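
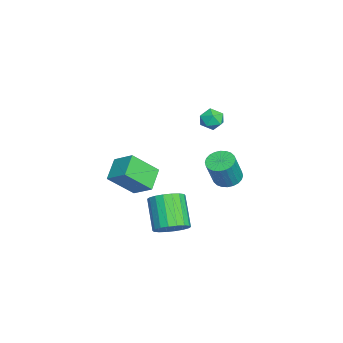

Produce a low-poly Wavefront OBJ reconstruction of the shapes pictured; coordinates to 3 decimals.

v -0.191 1.465 -2.166
v 0.562 1.809 -2.398
v 1.284 1.399 -0.667
v 0.531 1.055 -0.434
v 0.405 2.076 -2.27
v 1.127 1.666 -0.538
v 0.158 2.25 -2.125
v 0.88 1.84 -0.394
v -0.143 2.305 -1.987
v 0.579 1.895 -0.255
v -0.451 2.232 -1.875
v 0.271 1.822 -0.144
v -0.72 2.042 -1.809
v 0.002 1.632 -0.077
v -0.908 1.764 -1.796
v -0.186 1.354 -0.065
v -0.986 1.441 -1.84
v -0.264 1.031 -0.108
v -0.944 1.121 -1.933
v -0.222 0.711 -0.202
v -0.787 0.854 -2.062
v -0.065 0.444 -0.33
v -0.54 0.68 -2.206
v 0.182 0.27 -0.475
v -0.239 0.625 -2.345
v 0.483 0.215 -0.613
v 0.069 0.698 -2.456
v 0.791 0.288 -0.725
v 0.338 0.888 -2.523
v 1.06 0.478 -0.791
v 0.526 1.166 -2.535
v 1.248 0.756 -0.804
v 0.604 1.489 -2.492
v 1.326 1.079 -0.76
v 1.467 -3.224 -1.074
v 1.981 -4.62 0.336
v 2.145 -2.182 -0.289
v 2.659 -3.578 1.121
v 2.761 -3.502 -1.821
v 3.275 -4.898 -0.411
v 3.439 -2.46 -1.036
v 3.953 -3.856 0.374
v 3.342 -1.407 -4.216
v 4.018 -1.065 -3.49
v 2.534 -1.47 -1.917
v 1.858 -1.813 -2.644
v 3.787 -0.676 -3.608
v 2.303 -1.082 -2.035
v 3.467 -0.433 -3.847
v 1.984 -0.838 -2.274
v 3.123 -0.382 -4.159
v 1.639 -0.787 -2.586
v 2.822 -0.535 -4.482
v 1.338 -0.94 -2.909
v 2.624 -0.86 -4.753
v 1.14 -1.265 -3.18
v 2.568 -1.294 -4.917
v 1.084 -1.699 -3.344
v 2.666 -1.75 -4.943
v 1.182 -2.155 -3.37
v 2.897 -2.138 -4.825
v 1.413 -2.544 -3.252
v 3.216 -2.382 -4.586
v 1.733 -2.787 -3.013
v 3.561 -2.433 -4.274
v 2.077 -2.838 -2.701
v 3.862 -2.28 -3.951
v 2.378 -2.685 -2.378
v 4.06 -1.955 -3.68
v 2.576 -2.36 -2.107
v 4.116 -1.521 -3.516
v 2.632 -1.926 -1.943
v 1.542 1.226 3.919
v 2.125 1.144 3.41
v 1.095 0.096 3.59
v 1.678 0.014 3.081
v 1.824 0.001 3.845
v 2.101 0.7 4.048
v 1.119 0.54 2.952
v 1.396 1.239 3.155
v 1.863 0.72 2.812
v 2.299 0.387 3.364
v 0.921 0.853 3.636
v 1.357 0.52 4.188
f 2 1 5
f 2 5 3
f 3 5 6
f 3 6 4
f 5 1 7
f 5 7 6
f 6 7 8
f 6 8 4
f 7 1 9
f 7 9 8
f 8 9 10
f 8 10 4
f 9 1 11
f 9 11 10
f 10 11 12
f 10 12 4
f 11 1 13
f 11 13 12
f 12 13 14
f 12 14 4
f 13 1 15
f 13 15 14
f 14 15 16
f 14 16 4
f 15 1 17
f 15 17 16
f 16 17 18
f 16 18 4
f 17 1 19
f 17 19 18
f 18 19 20
f 18 20 4
f 19 1 21
f 19 21 20
f 20 21 22
f 20 22 4
f 21 1 23
f 21 23 22
f 22 23 24
f 22 24 4
f 23 1 25
f 23 25 24
f 24 25 26
f 24 26 4
f 25 1 27
f 25 27 26
f 26 27 28
f 26 28 4
f 27 1 29
f 27 29 28
f 28 29 30
f 28 30 4
f 29 1 31
f 29 31 30
f 30 31 32
f 30 32 4
f 31 1 33
f 31 33 32
f 32 33 34
f 32 34 4
f 33 1 2
f 33 2 34
f 34 2 3
f 34 3 4
f 36 38 35
f 39 36 35
f 35 38 37
f 37 39 35
f 36 42 38
f 40 36 39
f 40 42 36
f 38 42 37
f 41 39 37
f 37 42 41
f 41 40 39
f 42 40 41
f 44 43 47
f 44 47 45
f 45 47 48
f 45 48 46
f 47 43 49
f 47 49 48
f 48 49 50
f 48 50 46
f 49 43 51
f 49 51 50
f 50 51 52
f 50 52 46
f 51 43 53
f 51 53 52
f 52 53 54
f 52 54 46
f 53 43 55
f 53 55 54
f 54 55 56
f 54 56 46
f 55 43 57
f 55 57 56
f 56 57 58
f 56 58 46
f 57 43 59
f 57 59 58
f 58 59 60
f 58 60 46
f 59 43 61
f 59 61 60
f 60 61 62
f 60 62 46
f 61 43 63
f 61 63 62
f 62 63 64
f 62 64 46
f 63 43 65
f 63 65 64
f 64 65 66
f 64 66 46
f 65 43 67
f 65 67 66
f 66 67 68
f 66 68 46
f 67 43 69
f 67 69 68
f 68 69 70
f 68 70 46
f 69 43 71
f 69 71 70
f 70 71 72
f 70 72 46
f 71 43 44
f 71 44 72
f 72 44 45
f 72 45 46
f 73 84 78
f 73 78 74
f 73 74 80
f 73 80 83
f 73 83 84
f 74 78 82
f 78 84 77
f 84 83 75
f 83 80 79
f 80 74 81
f 76 82 77
f 76 77 75
f 76 75 79
f 76 79 81
f 76 81 82
f 77 82 78
f 75 77 84
f 79 75 83
f 81 79 80
f 82 81 74



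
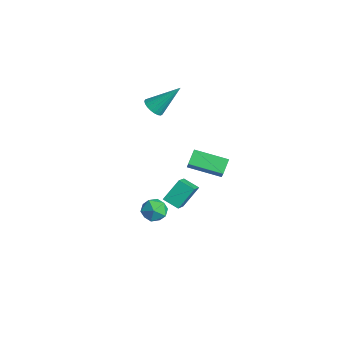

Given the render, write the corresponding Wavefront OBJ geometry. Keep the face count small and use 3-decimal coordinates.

v -1.933 2.534 -3.146
v -0.704 1.621 -2.072
v -2.11 3.601 -2.036
v -0.881 2.688 -0.962
v -1.159 3.092 -3.558
v 0.07 2.179 -2.484
v -1.336 4.159 -2.448
v -0.107 3.246 -1.374
v -2.354 1.899 -4.308
v -1.725 2.414 -3.961
v -1.795 0.766 -3.639
v -1.166 1.281 -3.292
v -2.004 1.369 -3.027
v -2.35 2.069 -3.441
v -1.17 1.111 -4.159
v -1.516 1.811 -4.573
v -0.994 1.927 -3.869
v -1.509 2.086 -3.17
v -2.011 1.094 -4.43
v -2.526 1.253 -3.731
v -3.988 2.639 3.091
v -3.475 2.215 3.309
v -3.472 4.041 4.609
v -3.338 2.379 3.111
v -3.314 2.588 2.909
v -3.406 2.805 2.74
v -3.598 2.994 2.63
v -3.858 3.122 2.601
v -4.141 3.166 2.656
v -4.397 3.119 2.787
v -4.582 2.989 2.97
v -4.664 2.798 3.174
v -4.63 2.58 3.363
v -4.484 2.372 3.506
v -4.253 2.21 3.577
v -3.976 2.123 3.564
v -3.701 2.124 3.469
v 1.213 2.211 2.106
v 0.664 2.835 2.68
v 0.679 2.397 1.393
v 0.13 3.021 1.967
v 2.39 3.699 1.613
v 1.841 4.323 2.187
v 1.856 3.885 0.9
v 1.307 4.509 1.474
f 2 4 1
f 5 2 1
f 1 4 3
f 3 5 1
f 2 8 4
f 6 2 5
f 6 8 2
f 4 8 3
f 7 5 3
f 3 8 7
f 7 6 5
f 8 6 7
f 9 20 14
f 9 14 10
f 9 10 16
f 9 16 19
f 9 19 20
f 10 14 18
f 14 20 13
f 20 19 11
f 19 16 15
f 16 10 17
f 12 18 13
f 12 13 11
f 12 11 15
f 12 15 17
f 12 17 18
f 13 18 14
f 11 13 20
f 15 11 19
f 17 15 16
f 18 17 10
f 22 21 24
f 22 24 23
f 24 21 25
f 24 25 23
f 25 21 26
f 25 26 23
f 26 21 27
f 26 27 23
f 27 21 28
f 27 28 23
f 28 21 29
f 28 29 23
f 29 21 30
f 29 30 23
f 30 21 31
f 30 31 23
f 31 21 32
f 31 32 23
f 32 21 33
f 32 33 23
f 33 21 34
f 33 34 23
f 34 21 35
f 34 35 23
f 35 21 36
f 35 36 23
f 36 21 37
f 36 37 23
f 37 21 22
f 37 22 23
f 39 41 38
f 42 39 38
f 38 41 40
f 40 42 38
f 39 45 41
f 43 39 42
f 43 45 39
f 41 45 40
f 44 42 40
f 40 45 44
f 44 43 42
f 45 43 44



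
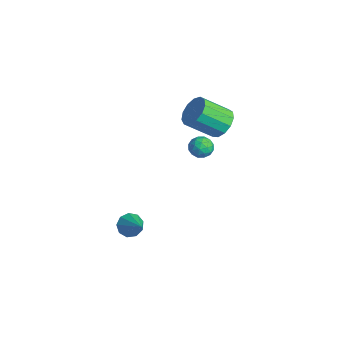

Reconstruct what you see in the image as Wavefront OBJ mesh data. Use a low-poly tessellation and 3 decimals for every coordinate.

v -1.521 3.621 1.948
v -0.842 3.097 1.54
v -1.24 1.675 2.704
v -1.919 2.199 3.112
v -0.607 3.361 1.943
v -1.005 1.939 3.106
v -0.663 3.707 2.347
v -1.061 2.285 3.51
v -0.991 4.026 2.625
v -1.389 2.604 3.788
v -1.487 4.217 2.688
v -1.886 2.794 3.851
v -1.994 4.218 2.516
v -2.393 2.796 3.679
v -2.351 4.03 2.164
v -2.749 2.608 3.327
v -2.444 3.712 1.743
v -2.842 2.29 2.907
v -2.244 3.365 1.388
v -2.642 1.943 2.551
v -1.814 3.1 1.21
v -2.213 1.678 2.374
v -1.292 3 1.267
v -1.69 1.578 2.43
v -2.563 3.439 -0.099
v -2.03 3.098 0.233
v -2.63 2.582 -0.873
v -2.097 2.241 -0.541
v -2.735 2.302 -0.224
v -2.693 2.832 0.255
v -1.967 2.848 -0.895
v -1.925 3.378 -0.416
v -1.661 2.732 -0.259
v -2.136 2.395 0.156
v -2.524 3.285 -0.796
v -2.999 2.948 -0.381
v -2.291 3.344 0.135
v -2.369 2.336 -0.775
v -2.744 2.372 -0.589
v -2.431 2.172 -0.394
v -2.681 3.187 0.148
v -2.367 2.986 0.343
v -2.781 2.519 0.074
v -2.293 2.694 -0.983
v -1.979 2.493 -0.788
v -2.229 3.508 -0.246
v -1.916 3.308 -0.051
v -1.879 3.161 -0.714
v -1.761 2.928 0.041
v -1.8 2.425 -0.414
v -1.723 2.782 -0.622
v -1.699 3.093 -0.34
v -2.04 2.73 0.285
v -2.079 2.226 -0.17
v -2.454 2.262 0.016
v -2.43 2.573 0.298
v -1.823 2.515 -0.004
v -2.581 3.454 -0.47
v -2.62 2.95 -0.925
v -2.23 3.107 -0.938
v -2.206 3.418 -0.656
v -2.86 3.255 -0.226
v -2.899 2.752 -0.681
v -2.961 2.587 -0.3
v -2.937 2.898 -0.018
v -2.837 3.165 -0.636
v 3.115 -3.408 0.115
v 3.486 -3.737 -0.379
v 4.425 -3.352 1.065
v 3.513 -3.263 -0.443
v 3.353 -2.857 -0.246
v 3.082 -2.709 0.12
v 2.826 -2.887 0.483
v 2.705 -3.309 0.674
v 2.776 -3.778 0.603
v 3.006 -4.073 0.304
v 3.286 -4.057 -0.084
f 2 1 5
f 2 5 3
f 3 5 6
f 3 6 4
f 5 1 7
f 5 7 6
f 6 7 8
f 6 8 4
f 7 1 9
f 7 9 8
f 8 9 10
f 8 10 4
f 9 1 11
f 9 11 10
f 10 11 12
f 10 12 4
f 11 1 13
f 11 13 12
f 12 13 14
f 12 14 4
f 13 1 15
f 13 15 14
f 14 15 16
f 14 16 4
f 15 1 17
f 15 17 16
f 16 17 18
f 16 18 4
f 17 1 19
f 17 19 18
f 18 19 20
f 18 20 4
f 19 1 21
f 19 21 20
f 20 21 22
f 20 22 4
f 21 1 23
f 21 23 22
f 22 23 24
f 22 24 4
f 23 1 2
f 23 2 24
f 24 2 3
f 24 3 4
f 25 62 41
f 62 36 65
f 41 65 30
f 62 65 41
f 25 41 37
f 41 30 42
f 37 42 26
f 41 42 37
f 25 37 46
f 37 26 47
f 46 47 32
f 37 47 46
f 25 46 58
f 46 32 61
f 58 61 35
f 46 61 58
f 25 58 62
f 58 35 66
f 62 66 36
f 58 66 62
f 26 42 53
f 42 30 56
f 53 56 34
f 42 56 53
f 30 65 43
f 65 36 64
f 43 64 29
f 65 64 43
f 36 66 63
f 66 35 59
f 63 59 27
f 66 59 63
f 35 61 60
f 61 32 48
f 60 48 31
f 61 48 60
f 32 47 52
f 47 26 49
f 52 49 33
f 47 49 52
f 28 54 40
f 54 34 55
f 40 55 29
f 54 55 40
f 28 40 38
f 40 29 39
f 38 39 27
f 40 39 38
f 28 38 45
f 38 27 44
f 45 44 31
f 38 44 45
f 28 45 50
f 45 31 51
f 50 51 33
f 45 51 50
f 28 50 54
f 50 33 57
f 54 57 34
f 50 57 54
f 29 55 43
f 55 34 56
f 43 56 30
f 55 56 43
f 27 39 63
f 39 29 64
f 63 64 36
f 39 64 63
f 31 44 60
f 44 27 59
f 60 59 35
f 44 59 60
f 33 51 52
f 51 31 48
f 52 48 32
f 51 48 52
f 34 57 53
f 57 33 49
f 53 49 26
f 57 49 53
f 68 67 70
f 68 70 69
f 70 67 71
f 70 71 69
f 71 67 72
f 71 72 69
f 72 67 73
f 72 73 69
f 73 67 74
f 73 74 69
f 74 67 75
f 74 75 69
f 75 67 76
f 75 76 69
f 76 67 77
f 76 77 69
f 77 67 68
f 77 68 69



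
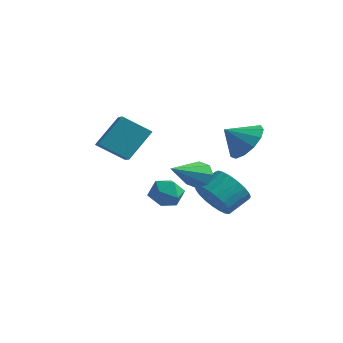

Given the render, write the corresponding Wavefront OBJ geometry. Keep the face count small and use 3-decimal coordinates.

v -1.639 3.898 -1.371
v -0.977 3.823 -0.99
v -1.923 2.717 -1.11
v -1.261 2.642 -0.729
v -1.818 3.089 -0.446
v -1.642 3.818 -0.608
v -1.258 2.722 -1.492
v -1.082 3.451 -1.654
v -0.741 3.096 -1.065
v -1.087 3.323 -0.419
v -1.813 3.217 -1.681
v -2.159 3.444 -1.035
v 1.825 3.952 2.199
v 2.584 3.384 2.258
v 1.275 3.288 2.881
v 2.635 3.744 2.651
v 2.429 4.171 2.9
v 2.031 4.528 2.927
v 1.568 4.702 2.722
v 1.187 4.639 2.352
v 1.008 4.357 1.933
v 1.089 3.947 1.599
v 1.404 3.539 1.455
v 1.853 3.262 1.548
v 2.293 3.204 1.847
v 1.061 2.91 -0.65
v 1.655 3.148 -1.297
v 1.932 4.029 -0.717
v 1.339 3.79 -0.07
v 1.339 3.323 -1.411
v 1.617 4.204 -0.832
v 0.976 3.426 -1.394
v 1.253 4.307 -0.815
v 0.627 3.44 -1.248
v 0.904 4.321 -0.669
v 0.353 3.362 -0.999
v 0.631 4.243 -0.419
v 0.202 3.206 -0.689
v 0.479 4.087 -0.11
v 0.199 2.999 -0.372
v 0.477 3.88 0.207
v 0.345 2.776 -0.104
v 0.623 3.657 0.475
v 0.616 2.576 0.07
v 0.893 3.457 0.65
v 0.963 2.434 0.12
v 1.24 3.315 0.699
v 1.327 2.375 0.037
v 1.604 3.255 0.616
v 1.645 2.407 -0.165
v 1.923 3.288 0.414
v 1.863 2.527 -0.451
v 2.14 3.407 0.128
v 1.941 2.712 -0.771
v 2.219 3.593 -0.192
v 1.868 2.932 -1.07
v 2.145 3.813 -0.491
v -1.706 -0.46 2.489
v -1.423 0.486 3.644
v -0.796 0.124 1.787
v -0.512 1.071 2.942
v -0.688 -1.411 3.018
v -0.404 -0.464 4.173
v 0.223 -0.826 2.316
v 0.506 0.12 3.471
v 2.27 0.5 1.665
v 2.788 0.41 1.355
v 2.49 -1.3 2.555
v 2.859 0.622 1.765
v 2.586 0.762 2.117
v 2.127 0.749 2.204
v 1.752 0.59 1.975
v 1.681 0.379 1.565
v 1.954 0.238 1.214
v 2.413 0.251 1.127
f 1 12 6
f 1 6 2
f 1 2 8
f 1 8 11
f 1 11 12
f 2 6 10
f 6 12 5
f 12 11 3
f 11 8 7
f 8 2 9
f 4 10 5
f 4 5 3
f 4 3 7
f 4 7 9
f 4 9 10
f 5 10 6
f 3 5 12
f 7 3 11
f 9 7 8
f 10 9 2
f 14 13 16
f 14 16 15
f 16 13 17
f 16 17 15
f 17 13 18
f 17 18 15
f 18 13 19
f 18 19 15
f 19 13 20
f 19 20 15
f 20 13 21
f 20 21 15
f 21 13 22
f 21 22 15
f 22 13 23
f 22 23 15
f 23 13 24
f 23 24 15
f 24 13 25
f 24 25 15
f 25 13 14
f 25 14 15
f 27 26 30
f 27 30 28
f 28 30 31
f 28 31 29
f 30 26 32
f 30 32 31
f 31 32 33
f 31 33 29
f 32 26 34
f 32 34 33
f 33 34 35
f 33 35 29
f 34 26 36
f 34 36 35
f 35 36 37
f 35 37 29
f 36 26 38
f 36 38 37
f 37 38 39
f 37 39 29
f 38 26 40
f 38 40 39
f 39 40 41
f 39 41 29
f 40 26 42
f 40 42 41
f 41 42 43
f 41 43 29
f 42 26 44
f 42 44 43
f 43 44 45
f 43 45 29
f 44 26 46
f 44 46 45
f 45 46 47
f 45 47 29
f 46 26 48
f 46 48 47
f 47 48 49
f 47 49 29
f 48 26 50
f 48 50 49
f 49 50 51
f 49 51 29
f 50 26 52
f 50 52 51
f 51 52 53
f 51 53 29
f 52 26 54
f 52 54 53
f 53 54 55
f 53 55 29
f 54 26 56
f 54 56 55
f 55 56 57
f 55 57 29
f 56 26 27
f 56 27 57
f 57 27 28
f 57 28 29
f 59 61 58
f 62 59 58
f 58 61 60
f 60 62 58
f 59 65 61
f 63 59 62
f 63 65 59
f 61 65 60
f 64 62 60
f 60 65 64
f 64 63 62
f 65 63 64
f 67 66 69
f 67 69 68
f 69 66 70
f 69 70 68
f 70 66 71
f 70 71 68
f 71 66 72
f 71 72 68
f 72 66 73
f 72 73 68
f 73 66 74
f 73 74 68
f 74 66 75
f 74 75 68
f 75 66 67
f 75 67 68



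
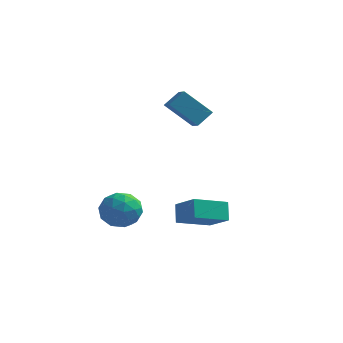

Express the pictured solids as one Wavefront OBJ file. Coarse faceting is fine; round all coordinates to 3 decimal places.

v -1.219 -1.418 -4.442
v 0.008 -2.145 -3.592
v -1.49 -0.809 -3.529
v -0.264 -1.537 -2.679
v -0.016 -0.043 -5.001
v 1.21 -0.771 -4.151
v -0.288 0.565 -4.088
v 0.939 -0.162 -3.238
v -4.121 -3.727 -3.273
v -3.815 -3.215 -2.344
v -2.405 -3.985 -3.696
v -2.099 -3.473 -2.767
v -2.59 -4.46 -2.717
v -3.651 -4.301 -2.455
v -2.569 -2.899 -3.585
v -3.63 -2.74 -3.323
v -2.856 -2.703 -2.536
v -2.869 -3.668 -2
v -3.351 -3.532 -4.04
v -3.364 -4.497 -3.504
v -4.119 -3.448 -2.771
v -2.101 -3.752 -3.269
v -2.39 -4.332 -3.239
v -2.21 -4.031 -2.693
v -4.022 -4.087 -2.837
v -3.842 -3.786 -2.291
v -3.122 -4.518 -2.51
v -2.378 -3.414 -3.749
v -2.198 -3.113 -3.203
v -4.01 -3.169 -3.347
v -3.83 -2.868 -2.801
v -3.098 -2.682 -3.53
v -3.375 -2.847 -2.338
v -2.366 -2.998 -2.587
v -2.643 -2.661 -3.068
v -3.266 -2.567 -2.914
v -3.383 -3.414 -2.023
v -2.374 -3.565 -2.272
v -2.663 -4.146 -2.243
v -3.286 -4.052 -2.089
v -2.819 -3.113 -2.136
v -3.846 -3.635 -3.768
v -2.837 -3.786 -4.017
v -2.934 -3.148 -3.951
v -3.557 -3.054 -3.797
v -3.854 -4.202 -3.453
v -2.845 -4.353 -3.702
v -2.954 -4.633 -3.126
v -3.577 -4.539 -2.972
v -3.401 -4.087 -3.904
v -1.267 1.542 0.893
v -2.6 1.139 2.243
v -1.848 2.275 0.538
v -3.181 1.872 1.888
v -0.779 2.268 1.592
v -2.112 1.865 2.942
v -1.36 3.001 1.237
v -2.693 2.598 2.587
f 2 4 1
f 5 2 1
f 1 4 3
f 3 5 1
f 2 8 4
f 6 2 5
f 6 8 2
f 4 8 3
f 7 5 3
f 3 8 7
f 7 6 5
f 8 6 7
f 9 46 25
f 46 20 49
f 25 49 14
f 46 49 25
f 9 25 21
f 25 14 26
f 21 26 10
f 25 26 21
f 9 21 30
f 21 10 31
f 30 31 16
f 21 31 30
f 9 30 42
f 30 16 45
f 42 45 19
f 30 45 42
f 9 42 46
f 42 19 50
f 46 50 20
f 42 50 46
f 10 26 37
f 26 14 40
f 37 40 18
f 26 40 37
f 14 49 27
f 49 20 48
f 27 48 13
f 49 48 27
f 20 50 47
f 50 19 43
f 47 43 11
f 50 43 47
f 19 45 44
f 45 16 32
f 44 32 15
f 45 32 44
f 16 31 36
f 31 10 33
f 36 33 17
f 31 33 36
f 12 38 24
f 38 18 39
f 24 39 13
f 38 39 24
f 12 24 22
f 24 13 23
f 22 23 11
f 24 23 22
f 12 22 29
f 22 11 28
f 29 28 15
f 22 28 29
f 12 29 34
f 29 15 35
f 34 35 17
f 29 35 34
f 12 34 38
f 34 17 41
f 38 41 18
f 34 41 38
f 13 39 27
f 39 18 40
f 27 40 14
f 39 40 27
f 11 23 47
f 23 13 48
f 47 48 20
f 23 48 47
f 15 28 44
f 28 11 43
f 44 43 19
f 28 43 44
f 17 35 36
f 35 15 32
f 36 32 16
f 35 32 36
f 18 41 37
f 41 17 33
f 37 33 10
f 41 33 37
f 52 54 51
f 55 52 51
f 51 54 53
f 53 55 51
f 52 58 54
f 56 52 55
f 56 58 52
f 54 58 53
f 57 55 53
f 53 58 57
f 57 56 55
f 58 56 57



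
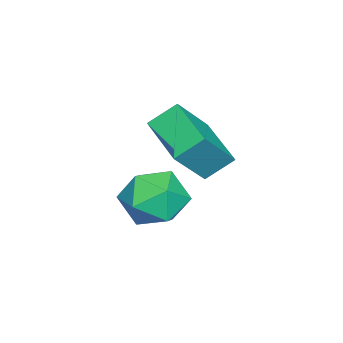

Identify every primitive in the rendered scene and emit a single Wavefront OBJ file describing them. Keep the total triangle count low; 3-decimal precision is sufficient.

v -1.055 -0.887 1.034
v 0.06 -1.446 2.4
v 0.279 0.477 0.503
v 1.394 -0.082 1.87
v -0.554 -1.658 0.31
v 0.561 -2.217 1.677
v 0.78 -0.294 -0.22
v 1.895 -0.853 1.146
v -0.678 -1.809 -1.809
v 0.141 -0.948 -1.587
v 0.719 -3.172 -1.673
v 1.538 -2.311 -1.451
v 0.688 -2.563 -0.629
v -0.176 -1.721 -0.713
v 1.036 -2.399 -2.547
v 0.172 -1.557 -2.631
v 1.2 -1.312 -2.043
v 0.985 -1.414 -0.857
v -0.125 -2.706 -2.403
v -0.34 -2.808 -1.217
f 2 4 1
f 5 2 1
f 1 4 3
f 3 5 1
f 2 8 4
f 6 2 5
f 6 8 2
f 4 8 3
f 7 5 3
f 3 8 7
f 7 6 5
f 8 6 7
f 9 20 14
f 9 14 10
f 9 10 16
f 9 16 19
f 9 19 20
f 10 14 18
f 14 20 13
f 20 19 11
f 19 16 15
f 16 10 17
f 12 18 13
f 12 13 11
f 12 11 15
f 12 15 17
f 12 17 18
f 13 18 14
f 11 13 20
f 15 11 19
f 17 15 16
f 18 17 10



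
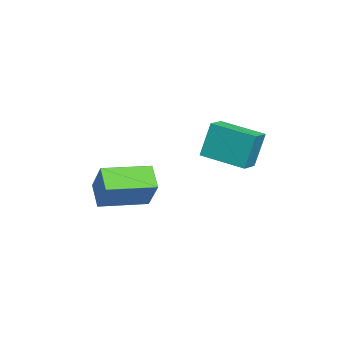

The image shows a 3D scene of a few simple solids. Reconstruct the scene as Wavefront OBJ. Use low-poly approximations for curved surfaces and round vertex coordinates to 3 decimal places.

v -2.068 1.752 1.233
v -2.26 2.134 2.827
v -1.514 3.544 0.871
v -1.706 3.925 2.465
v -1.194 1.515 1.395
v -1.386 1.896 2.989
v -0.64 3.306 1.033
v -0.832 3.688 2.627
v 1.055 -1.908 -0.656
v 0.243 -2.296 0.092
v 0.137 -0.168 -0.751
v -0.675 -0.555 -0.003
v 1.955 -1.365 0.603
v 1.143 -1.752 1.351
v 1.037 0.376 0.508
v 0.225 -0.012 1.256
f 2 4 1
f 5 2 1
f 1 4 3
f 3 5 1
f 2 8 4
f 6 2 5
f 6 8 2
f 4 8 3
f 7 5 3
f 3 8 7
f 7 6 5
f 8 6 7
f 10 12 9
f 13 10 9
f 9 12 11
f 11 13 9
f 10 16 12
f 14 10 13
f 14 16 10
f 12 16 11
f 15 13 11
f 11 16 15
f 15 14 13
f 16 14 15



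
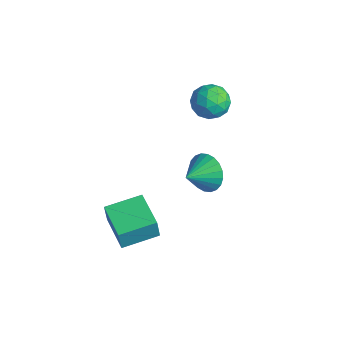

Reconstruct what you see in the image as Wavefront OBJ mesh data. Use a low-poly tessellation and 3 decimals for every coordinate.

v 1.125 0.115 2.445
v 1.851 -0.042 1.717
v 1.415 -1.095 2.995
v 2.068 0.142 2.007
v 2.14 0.322 2.363
v 2.059 0.47 2.732
v 1.835 0.564 3.057
v 1.503 0.59 3.289
v 1.113 0.543 3.393
v 0.725 0.431 3.352
v 0.398 0.271 3.173
v 0.182 0.087 2.883
v 0.109 -0.093 2.526
v 0.19 -0.241 2.158
v 0.414 -0.335 1.833
v 0.746 -0.36 1.601
v 1.136 -0.314 1.497
v 1.524 -0.202 1.538
v -2.873 3.295 3.808
v -2.299 3.359 2.955
v -2.961 1.641 3.625
v -2.387 1.705 2.772
v -1.966 1.901 3.692
v -1.912 2.924 3.805
v -3.348 2.076 2.775
v -3.294 3.099 2.888
v -2.593 2.606 2.316
v -1.739 2.498 2.883
v -3.521 2.502 3.697
v -2.667 2.394 4.264
v -2.579 3.473 3.397
v -2.681 1.527 3.183
v -2.434 1.643 3.723
v -2.097 1.681 3.221
v -2.351 3.217 3.897
v -2.014 3.255 3.395
v -1.818 2.398 3.829
v -3.246 1.745 3.185
v -2.909 1.783 2.683
v -3.163 3.319 3.359
v -2.826 3.357 2.857
v -3.442 2.602 2.751
v -2.414 3.067 2.521
v -2.465 2.095 2.413
v -3.03 2.313 2.415
v -2.998 2.914 2.482
v -1.912 3.004 2.853
v -1.963 2.031 2.746
v -1.716 2.147 3.287
v -1.684 2.748 3.353
v -2.084 2.561 2.478
v -3.297 2.969 3.834
v -3.348 1.996 3.727
v -3.576 2.252 3.227
v -3.544 2.853 3.293
v -2.795 2.905 4.167
v -2.846 1.933 4.059
v -2.262 2.086 4.098
v -2.23 2.687 4.165
v -3.176 2.439 4.102
v -1.1 -3.854 -1.381
v -1.052 -4.015 -0.203
v -0.825 -2.009 -1.14
v -0.778 -2.171 0.038
v 0.858 -4.129 -1.498
v 0.905 -4.291 -0.32
v 1.132 -2.285 -1.257
v 1.18 -2.446 -0.079
f 2 1 4
f 2 4 3
f 4 1 5
f 4 5 3
f 5 1 6
f 5 6 3
f 6 1 7
f 6 7 3
f 7 1 8
f 7 8 3
f 8 1 9
f 8 9 3
f 9 1 10
f 9 10 3
f 10 1 11
f 10 11 3
f 11 1 12
f 11 12 3
f 12 1 13
f 12 13 3
f 13 1 14
f 13 14 3
f 14 1 15
f 14 15 3
f 15 1 16
f 15 16 3
f 16 1 17
f 16 17 3
f 17 1 18
f 17 18 3
f 18 1 2
f 18 2 3
f 19 56 35
f 56 30 59
f 35 59 24
f 56 59 35
f 19 35 31
f 35 24 36
f 31 36 20
f 35 36 31
f 19 31 40
f 31 20 41
f 40 41 26
f 31 41 40
f 19 40 52
f 40 26 55
f 52 55 29
f 40 55 52
f 19 52 56
f 52 29 60
f 56 60 30
f 52 60 56
f 20 36 47
f 36 24 50
f 47 50 28
f 36 50 47
f 24 59 37
f 59 30 58
f 37 58 23
f 59 58 37
f 30 60 57
f 60 29 53
f 57 53 21
f 60 53 57
f 29 55 54
f 55 26 42
f 54 42 25
f 55 42 54
f 26 41 46
f 41 20 43
f 46 43 27
f 41 43 46
f 22 48 34
f 48 28 49
f 34 49 23
f 48 49 34
f 22 34 32
f 34 23 33
f 32 33 21
f 34 33 32
f 22 32 39
f 32 21 38
f 39 38 25
f 32 38 39
f 22 39 44
f 39 25 45
f 44 45 27
f 39 45 44
f 22 44 48
f 44 27 51
f 48 51 28
f 44 51 48
f 23 49 37
f 49 28 50
f 37 50 24
f 49 50 37
f 21 33 57
f 33 23 58
f 57 58 30
f 33 58 57
f 25 38 54
f 38 21 53
f 54 53 29
f 38 53 54
f 27 45 46
f 45 25 42
f 46 42 26
f 45 42 46
f 28 51 47
f 51 27 43
f 47 43 20
f 51 43 47
f 62 64 61
f 65 62 61
f 61 64 63
f 63 65 61
f 62 68 64
f 66 62 65
f 66 68 62
f 64 68 63
f 67 65 63
f 63 68 67
f 67 66 65
f 68 66 67



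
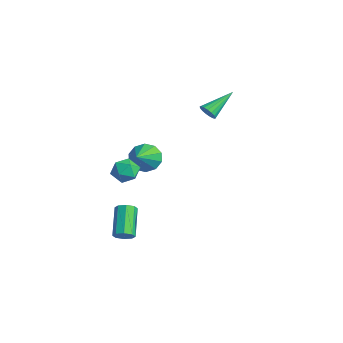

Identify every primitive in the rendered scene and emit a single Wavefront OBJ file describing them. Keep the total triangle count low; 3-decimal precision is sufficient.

v 1.383 -4.046 -4.169
v 1.747 -4.196 -3.69
v 0.401 -3.443 -2.432
v 0.037 -3.294 -2.911
v 1.835 -3.761 -3.856
v 0.49 -3.008 -2.598
v 1.659 -3.492 -4.205
v 0.313 -2.739 -2.948
v 1.32 -3.549 -4.534
v -0.025 -2.796 -3.276
v 1.019 -3.897 -4.648
v -0.327 -3.144 -3.39
v 0.93 -4.332 -4.482
v -0.415 -3.579 -3.224
v 1.107 -4.601 -4.132
v -0.239 -3.848 -2.875
v 1.445 -4.544 -3.804
v 0.1 -3.791 -2.546
v -1.856 -1.255 -0.484
v -1.128 -0.954 -1.067
v -0.564 -2.385 0.544
v -1.164 -0.571 -0.6
v -1.464 -0.448 -0.088
v -1.914 -0.634 0.272
v -2.341 -1.057 0.344
v -2.583 -1.556 0.1
v -2.547 -1.939 -0.367
v -2.247 -2.062 -0.879
v -1.798 -1.876 -1.24
v -1.37 -1.453 -1.312
v -2.336 2.829 1.895
v -1.824 3.069 1.667
v -2.684 4.591 2.965
v -2.029 3.146 1.474
v -2.305 3.15 1.377
v -2.587 3.081 1.399
v -2.813 2.954 1.535
v -2.929 2.798 1.753
v -2.909 2.65 2.004
v -2.758 2.543 2.23
v -2.51 2.501 2.379
v -2.223 2.535 2.417
v -1.961 2.636 2.336
v -1.786 2.781 2.153
v -1.736 2.937 1.912
v 0.875 -3.127 -0.179
v 1.494 -3.44 0.351
v -0.114 -3.78 0.589
v 0.505 -4.093 1.119
v 0.324 -3.239 1.116
v 0.935 -2.836 0.642
v 0.445 -4.384 0.298
v 1.056 -3.981 -0.176
v 1.228 -4.217 0.646
v 1.153 -3.51 1.152
v 0.227 -3.71 -0.212
v 0.152 -3.003 0.294
f 2 1 5
f 2 5 3
f 3 5 6
f 3 6 4
f 5 1 7
f 5 7 6
f 6 7 8
f 6 8 4
f 7 1 9
f 7 9 8
f 8 9 10
f 8 10 4
f 9 1 11
f 9 11 10
f 10 11 12
f 10 12 4
f 11 1 13
f 11 13 12
f 12 13 14
f 12 14 4
f 13 1 15
f 13 15 14
f 14 15 16
f 14 16 4
f 15 1 17
f 15 17 16
f 16 17 18
f 16 18 4
f 17 1 2
f 17 2 18
f 18 2 3
f 18 3 4
f 20 19 22
f 20 22 21
f 22 19 23
f 22 23 21
f 23 19 24
f 23 24 21
f 24 19 25
f 24 25 21
f 25 19 26
f 25 26 21
f 26 19 27
f 26 27 21
f 27 19 28
f 27 28 21
f 28 19 29
f 28 29 21
f 29 19 30
f 29 30 21
f 30 19 20
f 30 20 21
f 32 31 34
f 32 34 33
f 34 31 35
f 34 35 33
f 35 31 36
f 35 36 33
f 36 31 37
f 36 37 33
f 37 31 38
f 37 38 33
f 38 31 39
f 38 39 33
f 39 31 40
f 39 40 33
f 40 31 41
f 40 41 33
f 41 31 42
f 41 42 33
f 42 31 43
f 42 43 33
f 43 31 44
f 43 44 33
f 44 31 45
f 44 45 33
f 45 31 32
f 45 32 33
f 46 57 51
f 46 51 47
f 46 47 53
f 46 53 56
f 46 56 57
f 47 51 55
f 51 57 50
f 57 56 48
f 56 53 52
f 53 47 54
f 49 55 50
f 49 50 48
f 49 48 52
f 49 52 54
f 49 54 55
f 50 55 51
f 48 50 57
f 52 48 56
f 54 52 53
f 55 54 47



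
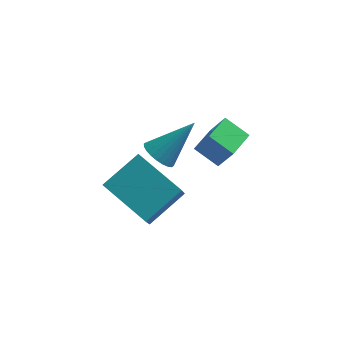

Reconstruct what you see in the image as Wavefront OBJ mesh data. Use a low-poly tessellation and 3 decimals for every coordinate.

v -2.739 -1.2 -2.456
v -2.746 -2.185 -1.208
v -1.592 -0.124 -1.601
v -1.6 -1.109 -0.353
v -1.08 -2.291 -3.307
v -1.088 -3.276 -2.059
v 0.066 -1.215 -2.452
v 0.059 -2.2 -1.204
v -0.826 -1.511 0.092
v -0.28 -1.715 -0.295
v 0.366 -0.849 1.428
v -0.318 -1.46 -0.387
v -0.434 -1.214 -0.406
v -0.61 -1.013 -0.349
v -0.819 -0.887 -0.225
v -1.028 -0.857 -0.053
v -1.207 -0.926 0.142
v -1.328 -1.085 0.328
v -1.373 -1.308 0.479
v -1.334 -1.563 0.571
v -1.219 -1.809 0.59
v -1.043 -2.01 0.533
v -0.834 -2.136 0.409
v -0.624 -2.166 0.236
v -0.445 -2.097 0.042
v -0.324 -1.938 -0.145
v 0.503 -2.46 1.555
v 1.027 -2.705 2.561
v 0.968 -1.375 1.578
v 1.492 -1.621 2.583
v 1.368 -2.819 1.017
v 1.892 -3.065 2.022
v 1.833 -1.735 1.039
v 2.357 -1.98 2.045
f 2 4 1
f 5 2 1
f 1 4 3
f 3 5 1
f 2 8 4
f 6 2 5
f 6 8 2
f 4 8 3
f 7 5 3
f 3 8 7
f 7 6 5
f 8 6 7
f 10 9 12
f 10 12 11
f 12 9 13
f 12 13 11
f 13 9 14
f 13 14 11
f 14 9 15
f 14 15 11
f 15 9 16
f 15 16 11
f 16 9 17
f 16 17 11
f 17 9 18
f 17 18 11
f 18 9 19
f 18 19 11
f 19 9 20
f 19 20 11
f 20 9 21
f 20 21 11
f 21 9 22
f 21 22 11
f 22 9 23
f 22 23 11
f 23 9 24
f 23 24 11
f 24 9 25
f 24 25 11
f 25 9 26
f 25 26 11
f 26 9 10
f 26 10 11
f 28 30 27
f 31 28 27
f 27 30 29
f 29 31 27
f 28 34 30
f 32 28 31
f 32 34 28
f 30 34 29
f 33 31 29
f 29 34 33
f 33 32 31
f 34 32 33



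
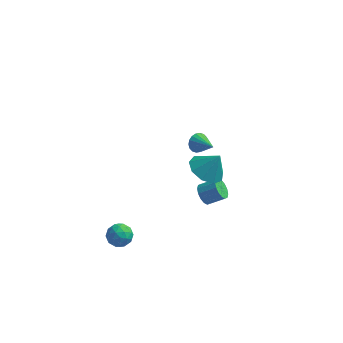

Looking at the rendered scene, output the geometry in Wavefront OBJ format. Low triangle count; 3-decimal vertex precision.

v -0.442 -2.98 -2.094
v -0.104 -3.336 -2.642
v -1.456 -2.984 -2.718
v -1.118 -3.34 -3.266
v -1.243 -3.683 -2.627
v -0.616 -3.68 -2.241
v -0.944 -2.64 -3.119
v -0.317 -2.637 -2.733
v -0.414 -3.126 -3.276
v -0.598 -3.77 -2.971
v -0.962 -2.55 -2.389
v -1.146 -3.194 -2.084
v -0.184 -3.158 -2.313
v -1.376 -3.162 -3.047
v -1.45 -3.364 -2.671
v -1.251 -3.573 -2.993
v -0.485 -3.36 -2.077
v -0.286 -3.569 -2.4
v -0.956 -3.773 -2.391
v -1.274 -2.751 -2.96
v -1.075 -2.96 -3.283
v -0.309 -2.747 -2.367
v -0.11 -2.956 -2.689
v -0.604 -2.547 -2.969
v -0.167 -3.243 -3.008
v -0.763 -3.246 -3.375
v -0.661 -2.834 -3.288
v -0.293 -2.833 -3.061
v -0.276 -3.622 -2.829
v -0.872 -3.624 -3.196
v -0.945 -3.826 -2.82
v -0.577 -3.824 -2.593
v -0.458 -3.498 -3.201
v -0.688 -2.696 -2.164
v -1.284 -2.698 -2.531
v -0.983 -2.496 -2.767
v -0.615 -2.494 -2.54
v -0.797 -3.074 -1.985
v -1.393 -3.077 -2.352
v -1.267 -3.487 -2.299
v -0.899 -3.486 -2.072
v -1.102 -2.822 -2.159
v 2.95 -0.182 -1.514
v 3.303 -0.42 -1.992
v 4.183 -0.257 -1.424
v 3.83 -0.018 -0.946
v 3.282 -0.096 -2.054
v 4.162 0.068 -1.486
v 3.173 0.206 -1.971
v 4.053 0.37 -1.404
v 3.004 0.404 -1.766
v 3.884 0.567 -1.199
v 2.82 0.445 -1.494
v 3.701 0.608 -0.926
v 2.672 0.318 -1.226
v 3.552 0.481 -0.659
v 2.597 0.057 -1.036
v 3.477 0.22 -0.468
v 2.618 -0.268 -0.974
v 3.498 -0.104 -0.406
v 2.727 -0.57 -1.056
v 3.607 -0.406 -0.489
v 2.896 -0.767 -1.261
v 3.776 -0.604 -0.694
v 3.079 -0.808 -1.534
v 3.96 -0.645 -0.966
v 3.228 -0.681 -1.801
v 4.108 -0.518 -1.234
v 1.759 4.239 -1.957
v 2.104 4.233 -2.472
v 2.721 3.461 -1.303
v 2.195 4.457 -2.34
v 2.2 4.638 -2.131
v 2.118 4.74 -1.889
v 1.964 4.743 -1.659
v 1.77 4.646 -1.489
v 1.574 4.469 -1.411
v 1.414 4.246 -1.441
v 1.322 4.021 -1.574
v 1.317 3.841 -1.782
v 1.4 3.739 -2.025
v 1.553 3.736 -2.254
v 1.747 3.833 -2.425
v 1.944 4.01 -2.502
v 3.254 -1.246 1.937
v 4.028 -0.856 1.438
v 3.906 -1.074 3.083
v 3.589 -0.361 1.613
v 2.994 -0.281 1.94
v 2.52 -0.652 2.265
v 2.39 -1.301 2.436
v 2.664 -1.925 2.374
v 3.215 -2.231 2.107
v 3.784 -2.076 1.761
v 4.105 -1.533 1.496
f 1 38 17
f 38 12 41
f 17 41 6
f 38 41 17
f 1 17 13
f 17 6 18
f 13 18 2
f 17 18 13
f 1 13 22
f 13 2 23
f 22 23 8
f 13 23 22
f 1 22 34
f 22 8 37
f 34 37 11
f 22 37 34
f 1 34 38
f 34 11 42
f 38 42 12
f 34 42 38
f 2 18 29
f 18 6 32
f 29 32 10
f 18 32 29
f 6 41 19
f 41 12 40
f 19 40 5
f 41 40 19
f 12 42 39
f 42 11 35
f 39 35 3
f 42 35 39
f 11 37 36
f 37 8 24
f 36 24 7
f 37 24 36
f 8 23 28
f 23 2 25
f 28 25 9
f 23 25 28
f 4 30 16
f 30 10 31
f 16 31 5
f 30 31 16
f 4 16 14
f 16 5 15
f 14 15 3
f 16 15 14
f 4 14 21
f 14 3 20
f 21 20 7
f 14 20 21
f 4 21 26
f 21 7 27
f 26 27 9
f 21 27 26
f 4 26 30
f 26 9 33
f 30 33 10
f 26 33 30
f 5 31 19
f 31 10 32
f 19 32 6
f 31 32 19
f 3 15 39
f 15 5 40
f 39 40 12
f 15 40 39
f 7 20 36
f 20 3 35
f 36 35 11
f 20 35 36
f 9 27 28
f 27 7 24
f 28 24 8
f 27 24 28
f 10 33 29
f 33 9 25
f 29 25 2
f 33 25 29
f 44 43 47
f 44 47 45
f 45 47 48
f 45 48 46
f 47 43 49
f 47 49 48
f 48 49 50
f 48 50 46
f 49 43 51
f 49 51 50
f 50 51 52
f 50 52 46
f 51 43 53
f 51 53 52
f 52 53 54
f 52 54 46
f 53 43 55
f 53 55 54
f 54 55 56
f 54 56 46
f 55 43 57
f 55 57 56
f 56 57 58
f 56 58 46
f 57 43 59
f 57 59 58
f 58 59 60
f 58 60 46
f 59 43 61
f 59 61 60
f 60 61 62
f 60 62 46
f 61 43 63
f 61 63 62
f 62 63 64
f 62 64 46
f 63 43 65
f 63 65 64
f 64 65 66
f 64 66 46
f 65 43 67
f 65 67 66
f 66 67 68
f 66 68 46
f 67 43 44
f 67 44 68
f 68 44 45
f 68 45 46
f 70 69 72
f 70 72 71
f 72 69 73
f 72 73 71
f 73 69 74
f 73 74 71
f 74 69 75
f 74 75 71
f 75 69 76
f 75 76 71
f 76 69 77
f 76 77 71
f 77 69 78
f 77 78 71
f 78 69 79
f 78 79 71
f 79 69 80
f 79 80 71
f 80 69 81
f 80 81 71
f 81 69 82
f 81 82 71
f 82 69 83
f 82 83 71
f 83 69 84
f 83 84 71
f 84 69 70
f 84 70 71
f 86 85 88
f 86 88 87
f 88 85 89
f 88 89 87
f 89 85 90
f 89 90 87
f 90 85 91
f 90 91 87
f 91 85 92
f 91 92 87
f 92 85 93
f 92 93 87
f 93 85 94
f 93 94 87
f 94 85 95
f 94 95 87
f 95 85 86
f 95 86 87



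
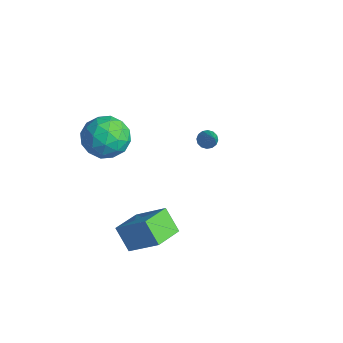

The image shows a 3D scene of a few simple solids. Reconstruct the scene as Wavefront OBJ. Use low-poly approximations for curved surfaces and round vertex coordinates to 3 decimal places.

v -2.337 -2.624 3.592
v -1.741 -2.795 4.569
v -1.839 -4.325 2.991
v -1.243 -4.496 3.968
v -2.398 -4.451 3.996
v -2.706 -3.4 4.367
v -0.874 -3.72 3.193
v -1.182 -2.669 3.564
v -0.837 -3.472 4.322
v -1.779 -3.923 4.818
v -1.801 -3.197 2.742
v -2.743 -3.648 3.238
v -2.083 -2.56 4.133
v -1.497 -4.56 3.427
v -2.176 -4.533 3.444
v -1.826 -4.633 4.017
v -2.65 -2.916 4.015
v -2.3 -3.016 4.589
v -2.686 -3.989 4.252
v -1.28 -4.104 2.971
v -0.93 -4.204 3.545
v -1.754 -2.487 3.543
v -1.404 -2.587 4.116
v -0.894 -3.131 3.308
v -1.201 -3.058 4.562
v -0.908 -4.058 4.209
v -0.691 -3.603 3.753
v -0.872 -2.985 3.971
v -1.755 -3.324 4.854
v -1.462 -4.323 4.501
v -2.141 -4.297 4.517
v -2.322 -3.679 4.735
v -1.223 -3.722 4.709
v -2.118 -2.797 3.059
v -1.825 -3.796 2.706
v -1.258 -3.441 2.825
v -1.439 -2.823 3.043
v -2.672 -3.062 3.351
v -2.379 -4.062 2.998
v -2.708 -4.135 3.589
v -2.889 -3.517 3.807
v -2.357 -3.398 2.851
v 0.573 -4.479 -0.193
v 1.801 -3.717 0.992
v 0.007 -3.14 -0.469
v 1.236 -2.377 0.716
v 1.424 -4.323 -1.176
v 2.653 -3.56 0.009
v 0.859 -2.983 -1.452
v 2.087 -2.221 -0.267
v -2.676 2.146 0.019
v -2.329 2.42 -0.216
v -1.264 1.634 1.501
v -2.443 2.583 -0.051
v -2.619 2.63 0.133
v -2.811 2.547 0.286
v -2.966 2.357 0.368
v -3.043 2.11 0.356
v -3.022 1.873 0.254
v -2.908 1.709 0.089
v -2.732 1.663 -0.095
v -2.541 1.746 -0.248
v -2.386 1.936 -0.33
v -2.308 2.183 -0.318
f 1 38 17
f 38 12 41
f 17 41 6
f 38 41 17
f 1 17 13
f 17 6 18
f 13 18 2
f 17 18 13
f 1 13 22
f 13 2 23
f 22 23 8
f 13 23 22
f 1 22 34
f 22 8 37
f 34 37 11
f 22 37 34
f 1 34 38
f 34 11 42
f 38 42 12
f 34 42 38
f 2 18 29
f 18 6 32
f 29 32 10
f 18 32 29
f 6 41 19
f 41 12 40
f 19 40 5
f 41 40 19
f 12 42 39
f 42 11 35
f 39 35 3
f 42 35 39
f 11 37 36
f 37 8 24
f 36 24 7
f 37 24 36
f 8 23 28
f 23 2 25
f 28 25 9
f 23 25 28
f 4 30 16
f 30 10 31
f 16 31 5
f 30 31 16
f 4 16 14
f 16 5 15
f 14 15 3
f 16 15 14
f 4 14 21
f 14 3 20
f 21 20 7
f 14 20 21
f 4 21 26
f 21 7 27
f 26 27 9
f 21 27 26
f 4 26 30
f 26 9 33
f 30 33 10
f 26 33 30
f 5 31 19
f 31 10 32
f 19 32 6
f 31 32 19
f 3 15 39
f 15 5 40
f 39 40 12
f 15 40 39
f 7 20 36
f 20 3 35
f 36 35 11
f 20 35 36
f 9 27 28
f 27 7 24
f 28 24 8
f 27 24 28
f 10 33 29
f 33 9 25
f 29 25 2
f 33 25 29
f 44 46 43
f 47 44 43
f 43 46 45
f 45 47 43
f 44 50 46
f 48 44 47
f 48 50 44
f 46 50 45
f 49 47 45
f 45 50 49
f 49 48 47
f 50 48 49
f 52 51 54
f 52 54 53
f 54 51 55
f 54 55 53
f 55 51 56
f 55 56 53
f 56 51 57
f 56 57 53
f 57 51 58
f 57 58 53
f 58 51 59
f 58 59 53
f 59 51 60
f 59 60 53
f 60 51 61
f 60 61 53
f 61 51 62
f 61 62 53
f 62 51 63
f 62 63 53
f 63 51 64
f 63 64 53
f 64 51 52
f 64 52 53



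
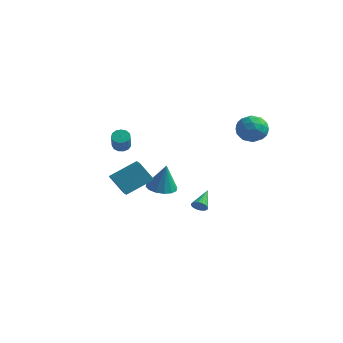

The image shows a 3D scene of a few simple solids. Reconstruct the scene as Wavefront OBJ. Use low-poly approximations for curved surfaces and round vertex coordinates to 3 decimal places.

v -3.4 2.871 -3.223
v -2.713 2.28 -3.382
v -3 2.849 -1.417
v -2.516 2.712 -3.421
v -2.555 3.186 -3.406
v -2.82 3.576 -3.342
v -3.241 3.777 -3.247
v -3.705 3.736 -3.145
v -4.086 3.463 -3.064
v -4.284 3.031 -3.026
v -4.245 2.557 -3.04
v -3.979 2.167 -3.104
v -3.558 1.965 -3.199
v -3.095 2.007 -3.301
v -1.758 -2.349 1.958
v -1.324 -2.069 1.899
v -0.768 -2.732 2.842
v -1.202 -3.011 2.902
v -1.487 -1.926 2.095
v -0.931 -2.589 3.039
v -1.737 -1.918 2.249
v -1.181 -2.58 3.192
v -1.993 -2.046 2.31
v -1.437 -2.709 3.253
v -2.175 -2.27 2.259
v -1.619 -2.933 3.203
v -2.224 -2.519 2.113
v -1.668 -3.182 3.056
v -2.126 -2.714 1.918
v -1.569 -3.377 2.861
v -1.91 -2.793 1.736
v -1.354 -3.456 2.679
v -1.647 -2.731 1.624
v -1.09 -3.394 2.567
v -1.418 -2.547 1.618
v -0.862 -3.21 2.562
v -1.298 -2.3 1.721
v -0.742 -2.963 2.664
v -3.852 -0.853 -1.508
v -3.013 0.557 -0.548
v -4.6 -0.259 -1.726
v -3.762 1.151 -0.767
v -3.158 -0.431 -2.733
v -2.32 0.979 -1.774
v -3.907 0.163 -2.952
v -3.068 1.573 -1.992
v 3.293 2.707 3.787
v 3.793 3.025 3.022
v 3.447 1.235 3.278
v 3.947 1.553 2.513
v 4.333 1.605 3.399
v 4.238 2.514 3.713
v 3.002 1.746 2.587
v 2.907 2.655 2.901
v 3.613 2.43 2.28
v 4.436 2.343 2.782
v 2.804 1.917 3.518
v 3.627 1.83 4.02
v 3.529 2.995 3.449
v 3.711 1.265 2.851
v 3.938 1.295 3.371
v 4.232 1.482 2.922
v 3.791 2.695 3.855
v 4.084 2.882 3.406
v 4.402 2.047 3.627
v 3.156 1.378 2.894
v 3.449 1.565 2.445
v 3.008 2.778 3.378
v 3.302 2.965 2.929
v 2.838 2.213 2.673
v 3.718 2.832 2.564
v 3.809 1.967 2.264
v 3.253 2.08 2.308
v 3.197 2.615 2.493
v 4.201 2.781 2.858
v 4.292 1.916 2.559
v 4.519 1.946 3.08
v 4.463 2.481 3.265
v 4.096 2.432 2.423
v 2.948 2.344 3.741
v 3.039 1.479 3.442
v 2.777 1.779 3.035
v 2.721 2.314 3.22
v 3.431 2.293 4.036
v 3.522 1.428 3.736
v 4.043 1.645 3.807
v 3.987 2.18 3.992
v 3.144 1.828 3.877
v -0.018 2.155 -3.621
v 0.402 2.107 -3.353
v -0.382 3.345 -2.839
v 0.464 2.229 -3.51
v 0.443 2.338 -3.686
v 0.342 2.416 -3.85
v 0.179 2.448 -3.975
v -0.018 2.43 -4.039
v -0.215 2.364 -4.031
v -0.378 2.262 -3.951
v -0.479 2.141 -3.815
v -0.5 2.023 -3.645
v -0.437 1.928 -3.471
v -0.303 1.872 -3.323
v -0.118 1.865 -3.227
v 0.083 1.908 -3.198
v 0.267 1.994 -3.243
f 2 1 4
f 2 4 3
f 4 1 5
f 4 5 3
f 5 1 6
f 5 6 3
f 6 1 7
f 6 7 3
f 7 1 8
f 7 8 3
f 8 1 9
f 8 9 3
f 9 1 10
f 9 10 3
f 10 1 11
f 10 11 3
f 11 1 12
f 11 12 3
f 12 1 13
f 12 13 3
f 13 1 14
f 13 14 3
f 14 1 2
f 14 2 3
f 16 15 19
f 16 19 17
f 17 19 20
f 17 20 18
f 19 15 21
f 19 21 20
f 20 21 22
f 20 22 18
f 21 15 23
f 21 23 22
f 22 23 24
f 22 24 18
f 23 15 25
f 23 25 24
f 24 25 26
f 24 26 18
f 25 15 27
f 25 27 26
f 26 27 28
f 26 28 18
f 27 15 29
f 27 29 28
f 28 29 30
f 28 30 18
f 29 15 31
f 29 31 30
f 30 31 32
f 30 32 18
f 31 15 33
f 31 33 32
f 32 33 34
f 32 34 18
f 33 15 35
f 33 35 34
f 34 35 36
f 34 36 18
f 35 15 37
f 35 37 36
f 36 37 38
f 36 38 18
f 37 15 16
f 37 16 38
f 38 16 17
f 38 17 18
f 40 42 39
f 43 40 39
f 39 42 41
f 41 43 39
f 40 46 42
f 44 40 43
f 44 46 40
f 42 46 41
f 45 43 41
f 41 46 45
f 45 44 43
f 46 44 45
f 47 84 63
f 84 58 87
f 63 87 52
f 84 87 63
f 47 63 59
f 63 52 64
f 59 64 48
f 63 64 59
f 47 59 68
f 59 48 69
f 68 69 54
f 59 69 68
f 47 68 80
f 68 54 83
f 80 83 57
f 68 83 80
f 47 80 84
f 80 57 88
f 84 88 58
f 80 88 84
f 48 64 75
f 64 52 78
f 75 78 56
f 64 78 75
f 52 87 65
f 87 58 86
f 65 86 51
f 87 86 65
f 58 88 85
f 88 57 81
f 85 81 49
f 88 81 85
f 57 83 82
f 83 54 70
f 82 70 53
f 83 70 82
f 54 69 74
f 69 48 71
f 74 71 55
f 69 71 74
f 50 76 62
f 76 56 77
f 62 77 51
f 76 77 62
f 50 62 60
f 62 51 61
f 60 61 49
f 62 61 60
f 50 60 67
f 60 49 66
f 67 66 53
f 60 66 67
f 50 67 72
f 67 53 73
f 72 73 55
f 67 73 72
f 50 72 76
f 72 55 79
f 76 79 56
f 72 79 76
f 51 77 65
f 77 56 78
f 65 78 52
f 77 78 65
f 49 61 85
f 61 51 86
f 85 86 58
f 61 86 85
f 53 66 82
f 66 49 81
f 82 81 57
f 66 81 82
f 55 73 74
f 73 53 70
f 74 70 54
f 73 70 74
f 56 79 75
f 79 55 71
f 75 71 48
f 79 71 75
f 90 89 92
f 90 92 91
f 92 89 93
f 92 93 91
f 93 89 94
f 93 94 91
f 94 89 95
f 94 95 91
f 95 89 96
f 95 96 91
f 96 89 97
f 96 97 91
f 97 89 98
f 97 98 91
f 98 89 99
f 98 99 91
f 99 89 100
f 99 100 91
f 100 89 101
f 100 101 91
f 101 89 102
f 101 102 91
f 102 89 103
f 102 103 91
f 103 89 104
f 103 104 91
f 104 89 105
f 104 105 91
f 105 89 90
f 105 90 91



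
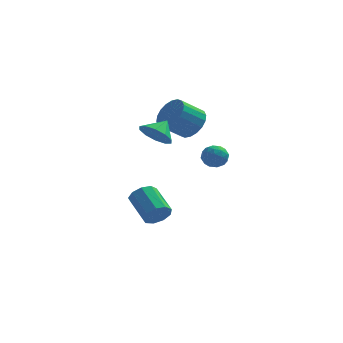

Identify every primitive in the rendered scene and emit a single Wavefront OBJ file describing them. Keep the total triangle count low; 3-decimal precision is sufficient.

v 1.164 -1.019 -3.886
v 1.844 -0.789 -3.555
v 0.995 0.548 -2.742
v 0.316 0.319 -3.074
v 1.777 -0.542 -4.031
v 0.929 0.795 -3.218
v 1.424 -0.518 -4.439
v 0.576 0.819 -3.627
v 0.95 -0.728 -4.589
v 0.101 0.609 -3.776
v 0.575 -1.074 -4.41
v -0.273 0.263 -3.597
v 0.477 -1.395 -3.986
v -0.372 -0.057 -3.173
v 0.7 -1.539 -3.515
v -0.149 -0.201 -2.703
v 1.14 -1.44 -3.218
v 0.292 -0.102 -2.406
v 1.592 -1.144 -3.234
v 0.743 0.194 -2.421
v 3.337 2.219 -0.555
v 3.727 2.653 -1.037
v 3.913 1.227 -0.983
v 4.303 1.661 -1.465
v 4.437 1.707 -0.722
v 4.081 2.32 -0.457
v 3.559 1.56 -1.563
v 3.203 2.173 -1.298
v 3.864 2.246 -1.66
v 4.406 2.337 -1.14
v 3.234 1.543 -0.88
v 3.776 1.634 -0.36
v 3.481 2.523 -0.758
v 4.159 1.357 -1.262
v 4.238 1.384 -0.825
v 4.467 1.639 -1.108
v 3.69 2.327 -0.417
v 3.918 2.583 -0.701
v 4.336 2.026 -0.516
v 3.722 1.297 -1.319
v 3.95 1.553 -1.603
v 3.173 2.241 -0.912
v 3.402 2.496 -1.195
v 3.304 1.854 -1.504
v 3.791 2.539 -1.408
v 4.129 1.956 -1.66
v 3.692 1.896 -1.717
v 3.483 2.257 -1.562
v 4.11 2.593 -1.103
v 4.449 2.009 -1.354
v 4.527 2.036 -0.917
v 4.318 2.397 -0.762
v 4.19 2.353 -1.469
v 3.191 1.871 -0.666
v 3.53 1.287 -0.917
v 3.322 1.483 -1.258
v 3.113 1.844 -1.103
v 3.511 1.924 -0.36
v 3.849 1.341 -0.612
v 4.157 1.623 -0.458
v 3.948 1.984 -0.303
v 3.45 1.527 -0.551
v 2.702 1.607 1.378
v 3.386 1.02 1.81
v 2.322 0.446 2.715
v 1.638 1.033 2.282
v 3.4 1.388 2.059
v 2.336 0.814 2.964
v 3.275 1.8 2.174
v 2.211 1.226 3.079
v 3.037 2.173 2.131
v 1.973 1.599 3.036
v 2.732 2.434 1.938
v 1.668 1.86 2.843
v 2.422 2.532 1.635
v 1.358 1.958 2.54
v 2.167 2.446 1.281
v 1.103 1.872 2.185
v 2.018 2.194 0.945
v 0.954 1.62 1.85
v 2.004 1.826 0.696
v 0.94 1.252 1.601
v 2.129 1.414 0.581
v 1.065 0.84 1.486
v 2.367 1.041 0.624
v 1.303 0.467 1.529
v 2.672 0.78 0.817
v 1.608 0.206 1.722
v 2.982 0.682 1.12
v 1.918 0.108 2.025
v 3.237 0.768 1.475
v 2.173 0.194 2.379
v 1.325 -4.063 2.852
v 1.751 -3.68 2.144
v 1.835 -3.377 3.528
v 1.268 -3.404 2.227
v 0.807 -3.379 2.548
v 0.544 -3.615 2.986
v 0.58 -4.022 3.372
v 0.9 -4.445 3.559
v 1.382 -4.722 3.476
v 1.843 -4.747 3.155
v 2.106 -4.511 2.717
v 2.071 -4.103 2.331
f 2 1 5
f 2 5 3
f 3 5 6
f 3 6 4
f 5 1 7
f 5 7 6
f 6 7 8
f 6 8 4
f 7 1 9
f 7 9 8
f 8 9 10
f 8 10 4
f 9 1 11
f 9 11 10
f 10 11 12
f 10 12 4
f 11 1 13
f 11 13 12
f 12 13 14
f 12 14 4
f 13 1 15
f 13 15 14
f 14 15 16
f 14 16 4
f 15 1 17
f 15 17 16
f 16 17 18
f 16 18 4
f 17 1 19
f 17 19 18
f 18 19 20
f 18 20 4
f 19 1 2
f 19 2 20
f 20 2 3
f 20 3 4
f 21 58 37
f 58 32 61
f 37 61 26
f 58 61 37
f 21 37 33
f 37 26 38
f 33 38 22
f 37 38 33
f 21 33 42
f 33 22 43
f 42 43 28
f 33 43 42
f 21 42 54
f 42 28 57
f 54 57 31
f 42 57 54
f 21 54 58
f 54 31 62
f 58 62 32
f 54 62 58
f 22 38 49
f 38 26 52
f 49 52 30
f 38 52 49
f 26 61 39
f 61 32 60
f 39 60 25
f 61 60 39
f 32 62 59
f 62 31 55
f 59 55 23
f 62 55 59
f 31 57 56
f 57 28 44
f 56 44 27
f 57 44 56
f 28 43 48
f 43 22 45
f 48 45 29
f 43 45 48
f 24 50 36
f 50 30 51
f 36 51 25
f 50 51 36
f 24 36 34
f 36 25 35
f 34 35 23
f 36 35 34
f 24 34 41
f 34 23 40
f 41 40 27
f 34 40 41
f 24 41 46
f 41 27 47
f 46 47 29
f 41 47 46
f 24 46 50
f 46 29 53
f 50 53 30
f 46 53 50
f 25 51 39
f 51 30 52
f 39 52 26
f 51 52 39
f 23 35 59
f 35 25 60
f 59 60 32
f 35 60 59
f 27 40 56
f 40 23 55
f 56 55 31
f 40 55 56
f 29 47 48
f 47 27 44
f 48 44 28
f 47 44 48
f 30 53 49
f 53 29 45
f 49 45 22
f 53 45 49
f 64 63 67
f 64 67 65
f 65 67 68
f 65 68 66
f 67 63 69
f 67 69 68
f 68 69 70
f 68 70 66
f 69 63 71
f 69 71 70
f 70 71 72
f 70 72 66
f 71 63 73
f 71 73 72
f 72 73 74
f 72 74 66
f 73 63 75
f 73 75 74
f 74 75 76
f 74 76 66
f 75 63 77
f 75 77 76
f 76 77 78
f 76 78 66
f 77 63 79
f 77 79 78
f 78 79 80
f 78 80 66
f 79 63 81
f 79 81 80
f 80 81 82
f 80 82 66
f 81 63 83
f 81 83 82
f 82 83 84
f 82 84 66
f 83 63 85
f 83 85 84
f 84 85 86
f 84 86 66
f 85 63 87
f 85 87 86
f 86 87 88
f 86 88 66
f 87 63 89
f 87 89 88
f 88 89 90
f 88 90 66
f 89 63 91
f 89 91 90
f 90 91 92
f 90 92 66
f 91 63 64
f 91 64 92
f 92 64 65
f 92 65 66
f 94 93 96
f 94 96 95
f 96 93 97
f 96 97 95
f 97 93 98
f 97 98 95
f 98 93 99
f 98 99 95
f 99 93 100
f 99 100 95
f 100 93 101
f 100 101 95
f 101 93 102
f 101 102 95
f 102 93 103
f 102 103 95
f 103 93 104
f 103 104 95
f 104 93 94
f 104 94 95



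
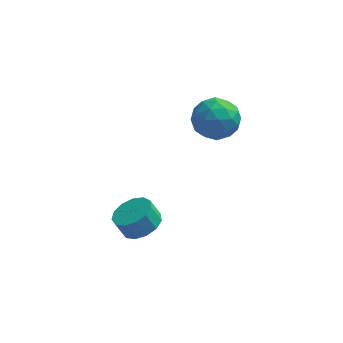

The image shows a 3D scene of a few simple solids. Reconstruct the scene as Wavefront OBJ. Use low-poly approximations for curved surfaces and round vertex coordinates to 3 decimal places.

v 1.874 2.498 3.127
v 2.499 2.217 2.105
v 1.541 0.563 3.455
v 2.166 0.282 2.433
v 2.758 0.737 3.411
v 2.964 1.933 3.208
v 1.076 0.847 2.352
v 1.282 2.043 2.149
v 2.006 1.197 1.626
v 3.045 1.129 2.281
v 0.995 1.651 3.279
v 2.034 1.583 3.934
v 2.216 2.527 2.587
v 1.824 0.253 2.973
v 2.172 0.52 3.547
v 2.54 0.355 2.947
v 2.489 2.36 3.236
v 2.856 2.195 2.635
v 3.008 1.325 3.403
v 1.184 0.585 2.925
v 1.551 0.42 2.324
v 1.5 2.425 2.613
v 1.868 2.26 2.013
v 1.032 1.455 2.157
v 2.293 1.763 1.705
v 2.098 0.625 1.898
v 1.457 0.958 1.85
v 1.578 1.66 1.731
v 2.904 1.723 2.09
v 2.709 0.585 2.283
v 3.056 0.853 2.857
v 3.177 1.556 2.738
v 2.615 1.123 1.808
v 1.331 2.195 3.277
v 1.136 1.057 3.47
v 0.863 1.224 2.822
v 0.984 1.927 2.703
v 1.942 2.155 3.662
v 1.747 1.017 3.855
v 2.462 1.12 3.829
v 2.583 1.822 3.71
v 1.425 1.657 3.752
v -1.295 -0.884 -3.374
v -0.451 -0.398 -2.982
v -0.941 -0.309 -2.035
v -1.785 -0.796 -2.426
v -0.8 0.026 -3.202
v -1.29 0.114 -2.255
v -1.307 0.161 -3.477
v -1.797 0.249 -2.53
v -1.809 -0.036 -3.719
v -2.3 0.052 -2.772
v -2.149 -0.503 -3.851
v -2.639 -0.414 -2.904
v -2.217 -1.09 -3.832
v -2.707 -1.002 -2.884
v -1.993 -1.612 -3.667
v -2.483 -1.524 -2.72
v -1.547 -1.903 -3.409
v -2.037 -1.815 -2.462
v -1.021 -1.87 -3.14
v -1.511 -1.782 -2.193
v -0.582 -1.525 -2.945
v -1.072 -1.436 -1.998
v -0.369 -0.976 -2.886
v -0.86 -0.887 -1.939
f 1 38 17
f 38 12 41
f 17 41 6
f 38 41 17
f 1 17 13
f 17 6 18
f 13 18 2
f 17 18 13
f 1 13 22
f 13 2 23
f 22 23 8
f 13 23 22
f 1 22 34
f 22 8 37
f 34 37 11
f 22 37 34
f 1 34 38
f 34 11 42
f 38 42 12
f 34 42 38
f 2 18 29
f 18 6 32
f 29 32 10
f 18 32 29
f 6 41 19
f 41 12 40
f 19 40 5
f 41 40 19
f 12 42 39
f 42 11 35
f 39 35 3
f 42 35 39
f 11 37 36
f 37 8 24
f 36 24 7
f 37 24 36
f 8 23 28
f 23 2 25
f 28 25 9
f 23 25 28
f 4 30 16
f 30 10 31
f 16 31 5
f 30 31 16
f 4 16 14
f 16 5 15
f 14 15 3
f 16 15 14
f 4 14 21
f 14 3 20
f 21 20 7
f 14 20 21
f 4 21 26
f 21 7 27
f 26 27 9
f 21 27 26
f 4 26 30
f 26 9 33
f 30 33 10
f 26 33 30
f 5 31 19
f 31 10 32
f 19 32 6
f 31 32 19
f 3 15 39
f 15 5 40
f 39 40 12
f 15 40 39
f 7 20 36
f 20 3 35
f 36 35 11
f 20 35 36
f 9 27 28
f 27 7 24
f 28 24 8
f 27 24 28
f 10 33 29
f 33 9 25
f 29 25 2
f 33 25 29
f 44 43 47
f 44 47 45
f 45 47 48
f 45 48 46
f 47 43 49
f 47 49 48
f 48 49 50
f 48 50 46
f 49 43 51
f 49 51 50
f 50 51 52
f 50 52 46
f 51 43 53
f 51 53 52
f 52 53 54
f 52 54 46
f 53 43 55
f 53 55 54
f 54 55 56
f 54 56 46
f 55 43 57
f 55 57 56
f 56 57 58
f 56 58 46
f 57 43 59
f 57 59 58
f 58 59 60
f 58 60 46
f 59 43 61
f 59 61 60
f 60 61 62
f 60 62 46
f 61 43 63
f 61 63 62
f 62 63 64
f 62 64 46
f 63 43 65
f 63 65 64
f 64 65 66
f 64 66 46
f 65 43 44
f 65 44 66
f 66 44 45
f 66 45 46



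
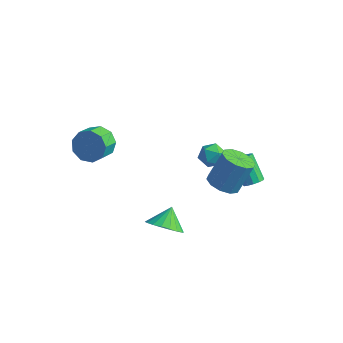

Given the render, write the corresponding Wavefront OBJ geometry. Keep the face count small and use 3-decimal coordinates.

v 2.844 3.136 -2.333
v 3.292 3.322 -2.034
v 2.305 3.829 -0.868
v 1.856 3.644 -1.167
v 3.199 3.567 -2.22
v 2.212 4.074 -1.053
v 2.993 3.676 -2.441
v 2.006 4.183 -1.274
v 2.74 3.613 -2.628
v 1.753 4.12 -1.462
v 2.519 3.399 -2.722
v 1.532 3.906 -1.555
v 2.402 3.102 -2.692
v 1.415 3.609 -1.525
v 2.424 2.815 -2.548
v 1.437 3.322 -1.382
v 2.58 2.631 -2.336
v 1.593 3.138 -1.17
v 2.819 2.607 -2.123
v 1.832 3.114 -0.957
v 3.066 2.751 -1.977
v 2.079 3.258 -0.811
v 3.243 3.018 -1.944
v 2.256 3.525 -0.777
v 2.632 0.421 -0.034
v 3.501 0.345 -0.212
v 3.897 1.143 1.375
v 3.028 1.219 1.554
v 3.328 0.828 -0.412
v 3.723 1.626 1.176
v 2.889 1.155 -0.467
v 3.285 1.953 1.121
v 2.352 1.202 -0.356
v 2.748 2 1.231
v 1.922 0.951 -0.123
v 2.318 1.748 1.465
v 1.763 0.497 0.145
v 2.159 1.295 1.732
v 1.937 0.014 0.344
v 2.332 0.812 1.932
v 2.375 -0.313 0.399
v 2.771 0.485 1.987
v 2.912 -0.36 0.289
v 3.308 0.438 1.876
v 3.342 -0.108 0.055
v 3.738 0.689 1.643
v 0.67 1.744 0.792
v 1.164 2.218 0.47
v 1.496 0.842 0.73
v 1.99 1.316 0.408
v 1.797 1.407 1.134
v 1.286 1.965 1.172
v 1.374 1.095 0.028
v 0.863 1.653 0.066
v 1.599 1.818 -0.003
v 1.861 2.01 0.681
v 0.799 1.05 0.519
v 1.061 1.242 1.203
v 0.422 -1.444 -3.282
v 1.427 -1.371 -3.211
v 0.298 -0.536 -2.478
v 1.329 -1.087 -3.546
v 1.052 -0.874 -3.829
v 0.65 -0.774 -4.003
v 0.203 -0.807 -4.035
v -0.201 -0.966 -3.918
v -0.481 -1.22 -3.675
v -0.583 -1.518 -3.354
v -0.485 -1.801 -3.019
v -0.208 -2.014 -2.736
v 0.194 -2.114 -2.562
v 0.641 -2.081 -2.53
v 1.045 -1.922 -2.647
v 1.325 -1.669 -2.89
v -3.489 -1.235 1.5
v -3.018 -0.817 2.198
v -2.941 -1.806 2.738
v -3.411 -2.225 2.04
v -3.65 -0.801 2.318
v -3.572 -1.79 2.858
v -4.206 -0.988 2.055
v -4.129 -1.978 2.595
v -4.427 -1.291 1.532
v -4.349 -2.28 2.073
v -4.208 -1.568 0.994
v -4.131 -2.557 1.535
v -3.653 -1.689 0.693
v -3.576 -2.678 1.234
v -3.021 -1.598 0.769
v -2.944 -2.587 1.31
v -2.608 -1.337 1.187
v -2.531 -2.326 1.728
v -2.607 -1.029 1.751
v -2.529 -2.018 2.292
f 2 1 5
f 2 5 3
f 3 5 6
f 3 6 4
f 5 1 7
f 5 7 6
f 6 7 8
f 6 8 4
f 7 1 9
f 7 9 8
f 8 9 10
f 8 10 4
f 9 1 11
f 9 11 10
f 10 11 12
f 10 12 4
f 11 1 13
f 11 13 12
f 12 13 14
f 12 14 4
f 13 1 15
f 13 15 14
f 14 15 16
f 14 16 4
f 15 1 17
f 15 17 16
f 16 17 18
f 16 18 4
f 17 1 19
f 17 19 18
f 18 19 20
f 18 20 4
f 19 1 21
f 19 21 20
f 20 21 22
f 20 22 4
f 21 1 23
f 21 23 22
f 22 23 24
f 22 24 4
f 23 1 2
f 23 2 24
f 24 2 3
f 24 3 4
f 26 25 29
f 26 29 27
f 27 29 30
f 27 30 28
f 29 25 31
f 29 31 30
f 30 31 32
f 30 32 28
f 31 25 33
f 31 33 32
f 32 33 34
f 32 34 28
f 33 25 35
f 33 35 34
f 34 35 36
f 34 36 28
f 35 25 37
f 35 37 36
f 36 37 38
f 36 38 28
f 37 25 39
f 37 39 38
f 38 39 40
f 38 40 28
f 39 25 41
f 39 41 40
f 40 41 42
f 40 42 28
f 41 25 43
f 41 43 42
f 42 43 44
f 42 44 28
f 43 25 45
f 43 45 44
f 44 45 46
f 44 46 28
f 45 25 26
f 45 26 46
f 46 26 27
f 46 27 28
f 47 58 52
f 47 52 48
f 47 48 54
f 47 54 57
f 47 57 58
f 48 52 56
f 52 58 51
f 58 57 49
f 57 54 53
f 54 48 55
f 50 56 51
f 50 51 49
f 50 49 53
f 50 53 55
f 50 55 56
f 51 56 52
f 49 51 58
f 53 49 57
f 55 53 54
f 56 55 48
f 60 59 62
f 60 62 61
f 62 59 63
f 62 63 61
f 63 59 64
f 63 64 61
f 64 59 65
f 64 65 61
f 65 59 66
f 65 66 61
f 66 59 67
f 66 67 61
f 67 59 68
f 67 68 61
f 68 59 69
f 68 69 61
f 69 59 70
f 69 70 61
f 70 59 71
f 70 71 61
f 71 59 72
f 71 72 61
f 72 59 73
f 72 73 61
f 73 59 74
f 73 74 61
f 74 59 60
f 74 60 61
f 76 75 79
f 76 79 77
f 77 79 80
f 77 80 78
f 79 75 81
f 79 81 80
f 80 81 82
f 80 82 78
f 81 75 83
f 81 83 82
f 82 83 84
f 82 84 78
f 83 75 85
f 83 85 84
f 84 85 86
f 84 86 78
f 85 75 87
f 85 87 86
f 86 87 88
f 86 88 78
f 87 75 89
f 87 89 88
f 88 89 90
f 88 90 78
f 89 75 91
f 89 91 90
f 90 91 92
f 90 92 78
f 91 75 93
f 91 93 92
f 92 93 94
f 92 94 78
f 93 75 76
f 93 76 94
f 94 76 77
f 94 77 78



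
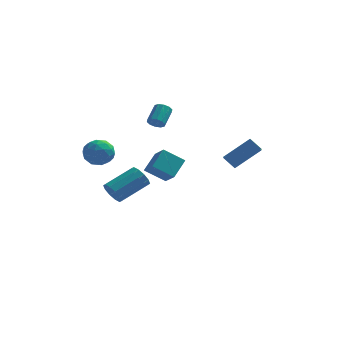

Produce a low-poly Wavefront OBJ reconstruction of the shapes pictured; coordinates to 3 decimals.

v -3.755 2.413 -3.327
v -3.355 2.449 -4.008
v -1.906 3.662 -3.093
v -2.305 3.627 -2.413
v -3.672 2.821 -3.999
v -2.222 4.034 -3.084
v -4.02 3.037 -3.734
v -2.57 4.25 -2.819
v -4.267 3.015 -3.313
v -2.818 4.228 -2.398
v -4.318 2.763 -2.898
v -2.869 3.976 -1.983
v -4.154 2.378 -2.647
v -2.705 3.591 -1.732
v -3.838 2.006 -2.656
v -2.388 3.219 -1.741
v -3.49 1.79 -2.921
v -2.04 3.003 -2.006
v -3.242 1.812 -3.342
v -1.793 3.025 -2.427
v -3.191 2.064 -3.757
v -1.742 3.277 -2.842
v 3.283 0.265 0.008
v 2.635 0.514 0.641
v 3.156 1.84 -0.743
v 2.507 2.089 -0.11
v 4.673 0.931 1.17
v 4.024 1.18 1.803
v 4.545 2.506 0.419
v 3.897 2.755 1.052
v -1.038 0.632 2.965
v -0.58 0.697 2.705
v -0.305 1.673 3.435
v -0.762 1.608 3.695
v -0.809 0.875 2.553
v -0.534 1.852 3.283
v -1.125 0.96 2.559
v -0.85 1.937 3.288
v -1.408 0.92 2.719
v -1.133 1.897 3.449
v -1.549 0.77 2.973
v -1.274 1.746 3.703
v -1.495 0.567 3.225
v -1.22 1.543 3.955
v -1.266 0.388 3.377
v -0.991 1.365 4.107
v -0.95 0.303 3.372
v -0.675 1.28 4.101
v -0.667 0.343 3.211
v -0.392 1.32 3.941
v -0.526 0.494 2.957
v -0.251 1.47 3.687
v -4.214 -3.102 1.919
v -3.413 -2.661 1.876
v -3.587 -4.159 2.744
v -2.786 -3.718 2.701
v -3.48 -3.361 3.178
v -3.868 -2.708 2.668
v -3.132 -4.112 1.952
v -3.52 -3.459 1.442
v -2.745 -3.285 1.896
v -2.96 -2.821 2.654
v -4.04 -3.999 1.966
v -4.255 -3.535 2.724
v -3.869 -2.789 1.825
v -3.131 -4.031 2.795
v -3.539 -3.821 3.076
v -3.069 -3.562 3.05
v -4.136 -2.816 2.291
v -3.665 -2.557 2.266
v -3.705 -2.969 3.031
v -3.335 -4.263 2.354
v -2.864 -4.004 2.329
v -3.931 -3.258 1.57
v -3.461 -2.999 1.544
v -3.295 -3.851 1.589
v -3.005 -2.896 1.812
v -2.637 -3.517 2.297
v -2.84 -3.749 1.856
v -3.068 -3.365 1.556
v -3.132 -2.623 2.257
v -2.763 -3.245 2.742
v -3.171 -3.035 3.023
v -3.399 -2.651 2.723
v -2.739 -2.99 2.269
v -4.237 -3.575 1.878
v -3.868 -4.197 2.363
v -3.601 -4.169 1.897
v -3.829 -3.785 1.597
v -4.363 -3.303 2.323
v -3.995 -3.924 2.808
v -3.932 -3.455 3.064
v -4.16 -3.071 2.764
v -4.261 -3.83 2.351
v -1.081 -3.751 1.28
v -0.627 -2.78 2.084
v 0.037 -3.639 0.514
v 0.491 -2.668 1.318
v -0.531 -4.572 1.962
v -0.077 -3.601 2.766
v 0.587 -4.46 1.196
v 1.041 -3.489 2
f 2 1 5
f 2 5 3
f 3 5 6
f 3 6 4
f 5 1 7
f 5 7 6
f 6 7 8
f 6 8 4
f 7 1 9
f 7 9 8
f 8 9 10
f 8 10 4
f 9 1 11
f 9 11 10
f 10 11 12
f 10 12 4
f 11 1 13
f 11 13 12
f 12 13 14
f 12 14 4
f 13 1 15
f 13 15 14
f 14 15 16
f 14 16 4
f 15 1 17
f 15 17 16
f 16 17 18
f 16 18 4
f 17 1 19
f 17 19 18
f 18 19 20
f 18 20 4
f 19 1 21
f 19 21 20
f 20 21 22
f 20 22 4
f 21 1 2
f 21 2 22
f 22 2 3
f 22 3 4
f 24 26 23
f 27 24 23
f 23 26 25
f 25 27 23
f 24 30 26
f 28 24 27
f 28 30 24
f 26 30 25
f 29 27 25
f 25 30 29
f 29 28 27
f 30 28 29
f 32 31 35
f 32 35 33
f 33 35 36
f 33 36 34
f 35 31 37
f 35 37 36
f 36 37 38
f 36 38 34
f 37 31 39
f 37 39 38
f 38 39 40
f 38 40 34
f 39 31 41
f 39 41 40
f 40 41 42
f 40 42 34
f 41 31 43
f 41 43 42
f 42 43 44
f 42 44 34
f 43 31 45
f 43 45 44
f 44 45 46
f 44 46 34
f 45 31 47
f 45 47 46
f 46 47 48
f 46 48 34
f 47 31 49
f 47 49 48
f 48 49 50
f 48 50 34
f 49 31 51
f 49 51 50
f 50 51 52
f 50 52 34
f 51 31 32
f 51 32 52
f 52 32 33
f 52 33 34
f 53 90 69
f 90 64 93
f 69 93 58
f 90 93 69
f 53 69 65
f 69 58 70
f 65 70 54
f 69 70 65
f 53 65 74
f 65 54 75
f 74 75 60
f 65 75 74
f 53 74 86
f 74 60 89
f 86 89 63
f 74 89 86
f 53 86 90
f 86 63 94
f 90 94 64
f 86 94 90
f 54 70 81
f 70 58 84
f 81 84 62
f 70 84 81
f 58 93 71
f 93 64 92
f 71 92 57
f 93 92 71
f 64 94 91
f 94 63 87
f 91 87 55
f 94 87 91
f 63 89 88
f 89 60 76
f 88 76 59
f 89 76 88
f 60 75 80
f 75 54 77
f 80 77 61
f 75 77 80
f 56 82 68
f 82 62 83
f 68 83 57
f 82 83 68
f 56 68 66
f 68 57 67
f 66 67 55
f 68 67 66
f 56 66 73
f 66 55 72
f 73 72 59
f 66 72 73
f 56 73 78
f 73 59 79
f 78 79 61
f 73 79 78
f 56 78 82
f 78 61 85
f 82 85 62
f 78 85 82
f 57 83 71
f 83 62 84
f 71 84 58
f 83 84 71
f 55 67 91
f 67 57 92
f 91 92 64
f 67 92 91
f 59 72 88
f 72 55 87
f 88 87 63
f 72 87 88
f 61 79 80
f 79 59 76
f 80 76 60
f 79 76 80
f 62 85 81
f 85 61 77
f 81 77 54
f 85 77 81
f 96 98 95
f 99 96 95
f 95 98 97
f 97 99 95
f 96 102 98
f 100 96 99
f 100 102 96
f 98 102 97
f 101 99 97
f 97 102 101
f 101 100 99
f 102 100 101



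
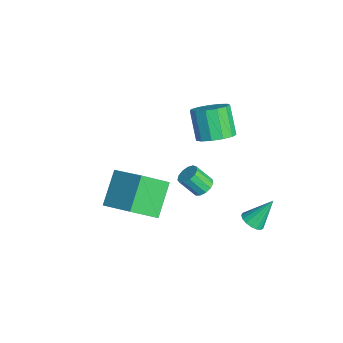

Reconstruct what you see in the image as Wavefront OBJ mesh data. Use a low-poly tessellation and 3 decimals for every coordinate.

v 2.354 2.581 -2.673
v 2.743 2.145 -2.325
v 2.286 3.639 -1.267
v 2.957 2.345 -2.466
v 3.033 2.6 -2.654
v 2.954 2.85 -2.846
v 2.737 3.039 -2.999
v 2.432 3.123 -3.076
v 2.11 3.083 -3.062
v 1.843 2.928 -2.958
v 1.693 2.693 -2.789
v 1.695 2.433 -2.593
v 1.848 2.207 -2.415
v 2.116 2.067 -2.297
v 2.439 2.044 -2.264
v 0.28 -3.943 1.033
v 1.91 -2.918 1.943
v 0.013 -2.501 -0.112
v 1.644 -1.477 0.798
v 1.596 -4.803 -0.358
v 3.227 -3.779 0.552
v 1.33 -3.362 -1.503
v 2.96 -2.337 -0.593
v -2.929 2.017 -0.665
v -2.137 1.585 -0.108
v -3.239 1.511 1.402
v -4.031 1.943 0.845
v -2.087 2.177 -0.042
v -3.188 2.103 1.467
v -2.303 2.717 -0.174
v -3.405 2.644 1.336
v -2.719 3.036 -0.461
v -3.82 2.962 1.048
v -3.201 3.031 -0.814
v -4.303 2.957 0.696
v -3.597 2.704 -1.119
v -4.699 2.63 0.391
v -3.781 2.159 -1.279
v -4.883 2.085 0.23
v -3.695 1.569 -1.245
v -4.796 1.495 0.264
v -3.365 1.121 -1.027
v -4.467 1.047 0.483
v -2.897 0.958 -0.693
v -3.999 0.884 0.816
v -2.44 1.131 -0.351
v -3.541 1.057 1.159
v 1.131 0.359 -0.523
v 1.741 0.331 -0.367
v 1.458 -0.427 0.6
v 0.849 -0.399 0.443
v 1.605 0.607 -0.19
v 1.322 -0.15 0.776
v 1.319 0.804 -0.119
v 1.036 0.047 0.847
v 0.973 0.86 -0.177
v 0.69 0.103 0.79
v 0.677 0.757 -0.344
v 0.395 -0 0.622
v 0.526 0.527 -0.568
v 0.243 -0.23 0.398
v 0.567 0.244 -0.778
v 0.284 -0.513 0.188
v 0.787 -0.003 -0.907
v 0.504 -0.76 0.059
v 1.116 -0.135 -0.914
v 0.834 -0.892 0.052
v 1.451 -0.11 -0.797
v 1.168 -0.868 0.169
v 1.684 0.063 -0.593
v 1.401 -0.694 0.373
f 2 1 4
f 2 4 3
f 4 1 5
f 4 5 3
f 5 1 6
f 5 6 3
f 6 1 7
f 6 7 3
f 7 1 8
f 7 8 3
f 8 1 9
f 8 9 3
f 9 1 10
f 9 10 3
f 10 1 11
f 10 11 3
f 11 1 12
f 11 12 3
f 12 1 13
f 12 13 3
f 13 1 14
f 13 14 3
f 14 1 15
f 14 15 3
f 15 1 2
f 15 2 3
f 17 19 16
f 20 17 16
f 16 19 18
f 18 20 16
f 17 23 19
f 21 17 20
f 21 23 17
f 19 23 18
f 22 20 18
f 18 23 22
f 22 21 20
f 23 21 22
f 25 24 28
f 25 28 26
f 26 28 29
f 26 29 27
f 28 24 30
f 28 30 29
f 29 30 31
f 29 31 27
f 30 24 32
f 30 32 31
f 31 32 33
f 31 33 27
f 32 24 34
f 32 34 33
f 33 34 35
f 33 35 27
f 34 24 36
f 34 36 35
f 35 36 37
f 35 37 27
f 36 24 38
f 36 38 37
f 37 38 39
f 37 39 27
f 38 24 40
f 38 40 39
f 39 40 41
f 39 41 27
f 40 24 42
f 40 42 41
f 41 42 43
f 41 43 27
f 42 24 44
f 42 44 43
f 43 44 45
f 43 45 27
f 44 24 46
f 44 46 45
f 45 46 47
f 45 47 27
f 46 24 25
f 46 25 47
f 47 25 26
f 47 26 27
f 49 48 52
f 49 52 50
f 50 52 53
f 50 53 51
f 52 48 54
f 52 54 53
f 53 54 55
f 53 55 51
f 54 48 56
f 54 56 55
f 55 56 57
f 55 57 51
f 56 48 58
f 56 58 57
f 57 58 59
f 57 59 51
f 58 48 60
f 58 60 59
f 59 60 61
f 59 61 51
f 60 48 62
f 60 62 61
f 61 62 63
f 61 63 51
f 62 48 64
f 62 64 63
f 63 64 65
f 63 65 51
f 64 48 66
f 64 66 65
f 65 66 67
f 65 67 51
f 66 48 68
f 66 68 67
f 67 68 69
f 67 69 51
f 68 48 70
f 68 70 69
f 69 70 71
f 69 71 51
f 70 48 49
f 70 49 71
f 71 49 50
f 71 50 51

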